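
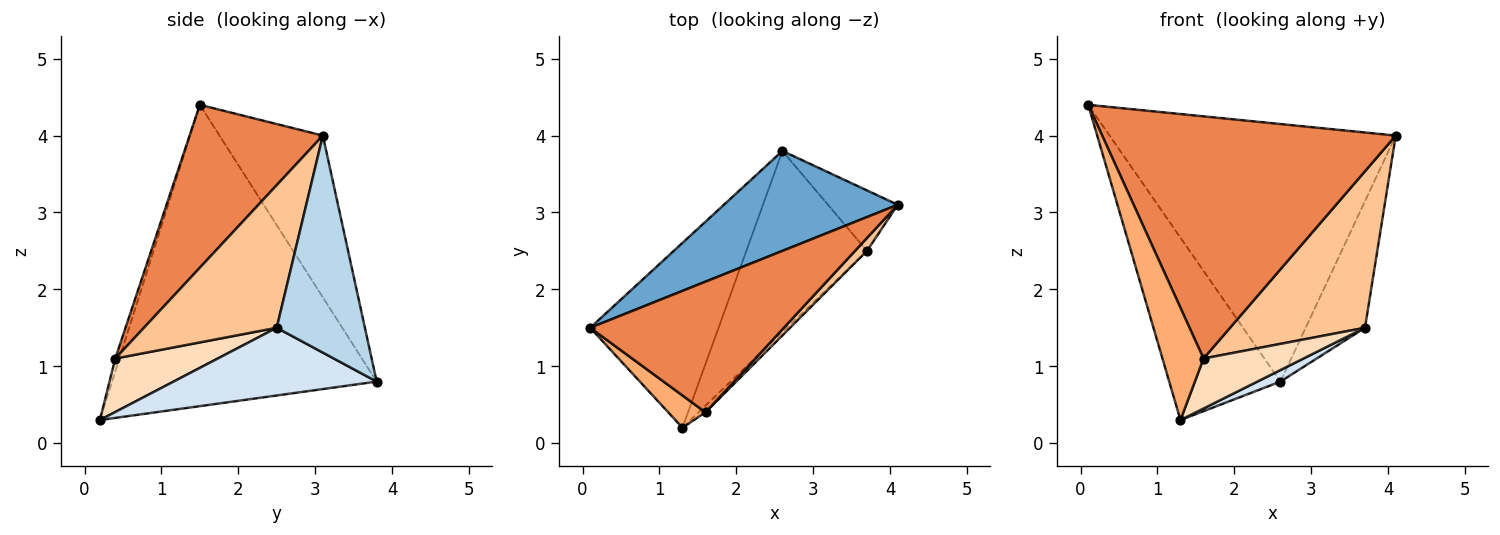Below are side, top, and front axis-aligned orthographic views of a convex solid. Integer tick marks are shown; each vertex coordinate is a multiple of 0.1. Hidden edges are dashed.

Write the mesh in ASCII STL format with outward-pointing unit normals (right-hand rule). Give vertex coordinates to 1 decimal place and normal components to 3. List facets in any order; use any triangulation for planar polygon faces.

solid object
 facet normal -0.319 0.884 0.343
  outer loop
   vertex 2.6 3.8 0.8
   vertex 0.1 1.5 4.4
   vertex 4.1 3.1 4.0
  endloop
 endfacet
 facet normal -0.858 0.361 -0.366
  outer loop
   vertex 2.6 3.8 0.8
   vertex 1.3 0.2 0.3
   vertex 0.1 1.5 4.4
  endloop
 endfacet
 facet normal 0.802 0.539 -0.258
  outer loop
   vertex 3.7 2.5 1.5
   vertex 2.6 3.8 0.8
   vertex 4.1 3.1 4.0
  endloop
 endfacet
 facet normal 0.489 -0.055 -0.871
  outer loop
   vertex 3.7 2.5 1.5
   vertex 1.3 0.2 0.3
   vertex 2.6 3.8 0.8
  endloop
 endfacet
 facet normal 0.371 -0.817 0.441
  outer loop
   vertex 1.6 0.4 1.1
   vertex 4.1 3.1 4.0
   vertex 0.1 1.5 4.4
  endloop
 endfacet
 facet normal -0.096 -0.957 0.275
  outer loop
   vertex 1.6 0.4 1.1
   vertex 0.1 1.5 4.4
   vertex 1.3 0.2 0.3
  endloop
 endfacet
 facet normal 0.700 -0.711 0.059
  outer loop
   vertex 1.6 0.4 1.1
   vertex 3.7 2.5 1.5
   vertex 4.1 3.1 4.0
  endloop
 endfacet
 facet normal 0.713 -0.695 -0.094
  outer loop
   vertex 1.6 0.4 1.1
   vertex 1.3 0.2 0.3
   vertex 3.7 2.5 1.5
  endloop
 endfacet
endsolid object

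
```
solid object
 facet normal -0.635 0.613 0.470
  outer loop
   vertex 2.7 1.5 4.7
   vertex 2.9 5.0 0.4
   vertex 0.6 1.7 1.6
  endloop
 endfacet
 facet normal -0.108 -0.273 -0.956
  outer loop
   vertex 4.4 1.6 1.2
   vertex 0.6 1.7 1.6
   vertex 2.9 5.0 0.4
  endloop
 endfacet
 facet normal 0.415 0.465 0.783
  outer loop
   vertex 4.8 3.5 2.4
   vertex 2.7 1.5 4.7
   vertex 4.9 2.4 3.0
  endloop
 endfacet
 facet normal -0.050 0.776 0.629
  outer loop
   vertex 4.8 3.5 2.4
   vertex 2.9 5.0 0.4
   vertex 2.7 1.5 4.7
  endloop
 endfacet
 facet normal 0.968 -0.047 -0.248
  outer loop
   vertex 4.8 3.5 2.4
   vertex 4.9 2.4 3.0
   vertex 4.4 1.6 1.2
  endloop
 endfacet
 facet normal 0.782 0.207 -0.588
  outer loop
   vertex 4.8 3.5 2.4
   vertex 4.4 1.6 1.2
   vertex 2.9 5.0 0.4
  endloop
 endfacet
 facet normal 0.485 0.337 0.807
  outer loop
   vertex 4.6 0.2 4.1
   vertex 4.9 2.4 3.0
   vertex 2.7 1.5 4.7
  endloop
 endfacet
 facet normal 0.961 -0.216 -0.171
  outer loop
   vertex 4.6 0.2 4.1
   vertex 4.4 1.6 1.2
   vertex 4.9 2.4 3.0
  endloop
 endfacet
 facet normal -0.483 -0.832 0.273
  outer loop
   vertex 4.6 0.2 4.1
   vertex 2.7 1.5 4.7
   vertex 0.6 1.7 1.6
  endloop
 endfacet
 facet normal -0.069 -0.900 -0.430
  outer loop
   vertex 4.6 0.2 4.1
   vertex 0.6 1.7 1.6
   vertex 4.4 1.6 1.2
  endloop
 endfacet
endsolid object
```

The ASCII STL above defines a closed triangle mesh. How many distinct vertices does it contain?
7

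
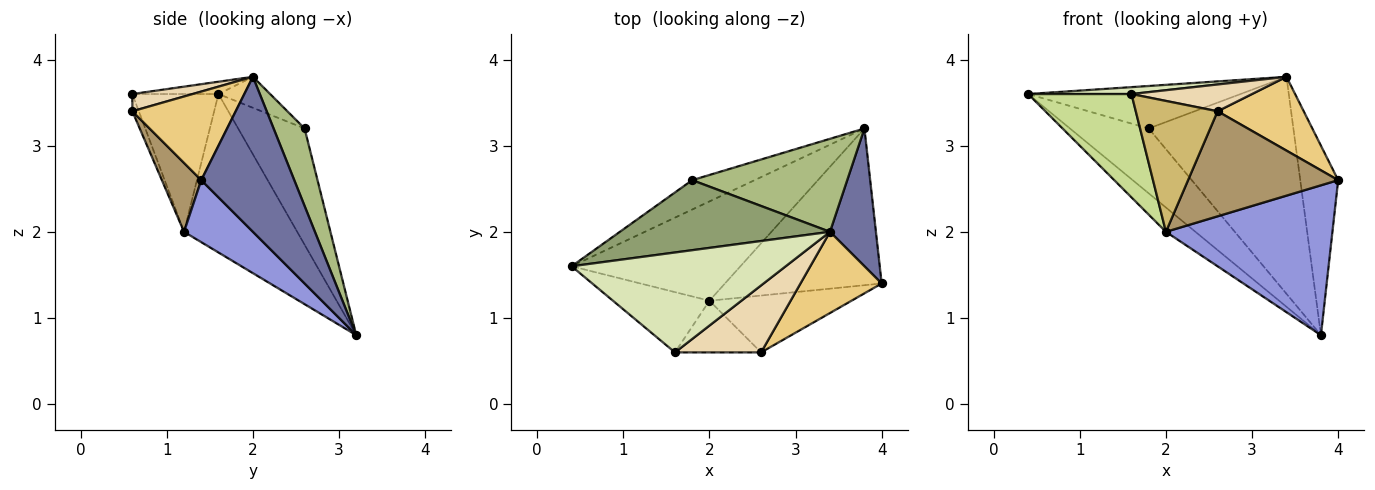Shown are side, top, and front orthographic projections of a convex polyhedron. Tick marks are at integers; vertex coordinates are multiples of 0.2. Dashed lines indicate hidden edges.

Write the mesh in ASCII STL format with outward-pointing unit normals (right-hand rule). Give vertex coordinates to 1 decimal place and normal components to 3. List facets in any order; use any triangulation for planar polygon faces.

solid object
 facet normal 0.893 0.364 0.265
  outer loop
   vertex 3.4 2.0 3.8
   vertex 4.0 1.4 2.6
   vertex 3.8 3.2 0.8
  endloop
 endfacet
 facet normal -0.674 0.176 -0.718
  outer loop
   vertex 2.0 1.2 2.0
   vertex 0.4 1.6 3.6
   vertex 3.8 3.2 0.8
  endloop
 endfacet
 facet normal 0.275 -0.664 -0.695
  outer loop
   vertex 2.0 1.2 2.0
   vertex 3.8 3.2 0.8
   vertex 4.0 1.4 2.6
  endloop
 endfacet
 facet normal -0.609 0.722 -0.327
  outer loop
   vertex 1.8 2.6 3.2
   vertex 3.8 3.2 0.8
   vertex 0.4 1.6 3.6
  endloop
 endfacet
 facet normal -0.125 0.515 0.848
  outer loop
   vertex 1.8 2.6 3.2
   vertex 0.4 1.6 3.6
   vertex 3.4 2.0 3.8
  endloop
 endfacet
 facet normal 0.193 0.902 0.386
  outer loop
   vertex 1.8 2.6 3.2
   vertex 3.4 2.0 3.8
   vertex 3.8 3.2 0.8
  endloop
 endfacet
 facet normal -0.584 -0.701 -0.409
  outer loop
   vertex 1.6 0.6 3.6
   vertex 0.4 1.6 3.6
   vertex 2.0 1.2 2.0
  endloop
 endfacet
 facet normal -0.057 -0.069 0.996
  outer loop
   vertex 1.6 0.6 3.6
   vertex 3.4 2.0 3.8
   vertex 0.4 1.6 3.6
  endloop
 endfacet
 facet normal 0.225 -0.857 -0.464
  outer loop
   vertex 2.6 0.6 3.4
   vertex 2.0 1.2 2.0
   vertex 4.0 1.4 2.6
  endloop
 endfacet
 facet normal -0.073 -0.928 -0.366
  outer loop
   vertex 2.6 0.6 3.4
   vertex 1.6 0.6 3.6
   vertex 2.0 1.2 2.0
  endloop
 endfacet
 facet normal 0.628 -0.523 0.576
  outer loop
   vertex 2.6 0.6 3.4
   vertex 4.0 1.4 2.6
   vertex 3.4 2.0 3.8
  endloop
 endfacet
 facet normal 0.183 -0.365 0.913
  outer loop
   vertex 2.6 0.6 3.4
   vertex 3.4 2.0 3.8
   vertex 1.6 0.6 3.6
  endloop
 endfacet
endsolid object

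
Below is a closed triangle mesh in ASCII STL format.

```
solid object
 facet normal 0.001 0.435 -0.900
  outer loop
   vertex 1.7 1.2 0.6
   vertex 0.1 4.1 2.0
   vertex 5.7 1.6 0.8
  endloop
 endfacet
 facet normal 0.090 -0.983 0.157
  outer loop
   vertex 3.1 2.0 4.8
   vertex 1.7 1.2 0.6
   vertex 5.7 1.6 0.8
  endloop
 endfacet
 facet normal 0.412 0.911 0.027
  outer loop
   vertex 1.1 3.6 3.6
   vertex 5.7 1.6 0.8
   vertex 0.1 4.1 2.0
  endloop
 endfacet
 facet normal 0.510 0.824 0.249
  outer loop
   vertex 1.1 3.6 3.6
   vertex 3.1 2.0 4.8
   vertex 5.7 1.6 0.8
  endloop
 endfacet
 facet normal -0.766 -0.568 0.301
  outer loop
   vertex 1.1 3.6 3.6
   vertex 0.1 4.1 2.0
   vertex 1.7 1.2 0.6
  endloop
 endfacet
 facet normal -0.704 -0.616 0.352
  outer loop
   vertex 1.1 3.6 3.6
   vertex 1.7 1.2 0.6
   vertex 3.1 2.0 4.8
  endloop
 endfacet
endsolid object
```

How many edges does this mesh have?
9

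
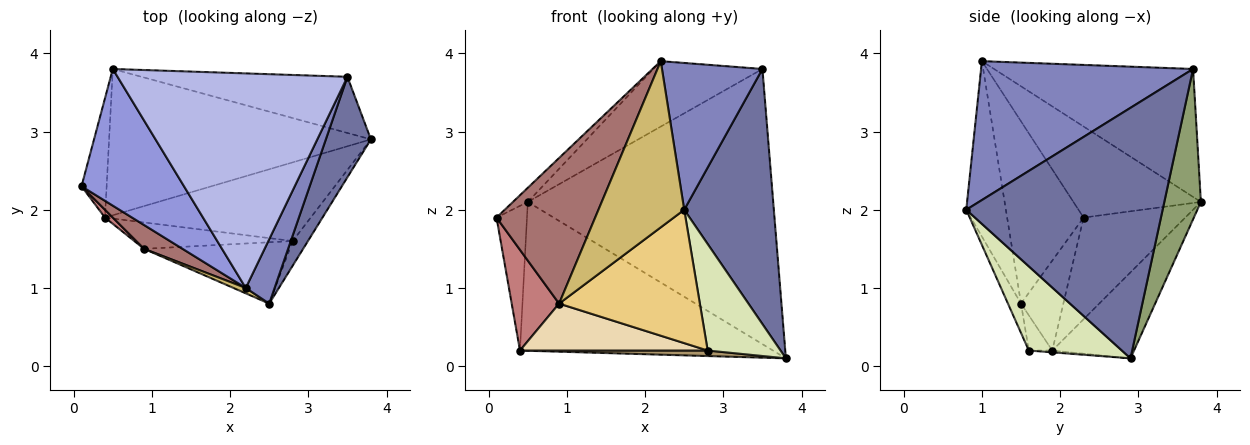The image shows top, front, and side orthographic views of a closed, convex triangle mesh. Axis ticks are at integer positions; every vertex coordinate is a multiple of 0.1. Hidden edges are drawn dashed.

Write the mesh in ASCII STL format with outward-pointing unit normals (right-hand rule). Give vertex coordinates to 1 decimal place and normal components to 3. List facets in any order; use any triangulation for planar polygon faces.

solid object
 facet normal 0.898 -0.410 0.161
  outer loop
   vertex 3.5 3.7 3.8
   vertex 2.5 0.8 2.0
   vertex 3.8 2.9 0.1
  endloop
 endfacet
 facet normal 0.888 -0.421 0.185
  outer loop
   vertex 3.5 3.7 3.8
   vertex 2.2 1.0 3.9
   vertex 2.5 0.8 2.0
  endloop
 endfacet
 facet normal -0.662 0.077 0.745
  outer loop
   vertex 0.5 3.8 2.1
   vertex 0.1 2.3 1.9
   vertex 2.2 1.0 3.9
  endloop
 endfacet
 facet normal -0.470 0.258 0.844
  outer loop
   vertex 0.5 3.8 2.1
   vertex 2.2 1.0 3.9
   vertex 3.5 3.7 3.8
  endloop
 endfacet
 facet normal 0.144 0.970 -0.198
  outer loop
   vertex 0.5 3.8 2.1
   vertex 3.5 3.7 3.8
   vertex 3.8 2.9 0.1
  endloop
 endfacet
 facet normal -0.932 0.279 -0.230
  outer loop
   vertex 0.5 3.8 2.1
   vertex 0.4 1.9 0.2
   vertex 0.1 2.3 1.9
  endloop
 endfacet
 facet normal -0.224 0.695 -0.683
  outer loop
   vertex 0.5 3.8 2.1
   vertex 3.8 2.9 0.1
   vertex 0.4 1.9 0.2
  endloop
 endfacet
 facet normal 0.779 -0.610 -0.141
  outer loop
   vertex 2.8 1.6 0.2
   vertex 3.8 2.9 0.1
   vertex 2.5 0.8 2.0
  endloop
 endfacet
 facet normal -0.009 -0.070 -0.998
  outer loop
   vertex 2.8 1.6 0.2
   vertex 0.4 1.9 0.2
   vertex 3.8 2.9 0.1
  endloop
 endfacet
 facet normal -0.419 -0.907 0.029
  outer loop
   vertex 0.9 1.5 0.8
   vertex 2.5 0.8 2.0
   vertex 2.2 1.0 3.9
  endloop
 endfacet
 facet normal -0.084 -0.905 -0.416
  outer loop
   vertex 0.9 1.5 0.8
   vertex 2.8 1.6 0.2
   vertex 2.5 0.8 2.0
  endloop
 endfacet
 facet normal -0.108 -0.866 -0.487
  outer loop
   vertex 0.9 1.5 0.8
   vertex 0.4 1.9 0.2
   vertex 2.8 1.6 0.2
  endloop
 endfacet
 facet normal -0.607 -0.784 0.128
  outer loop
   vertex 0.9 1.5 0.8
   vertex 2.2 1.0 3.9
   vertex 0.1 2.3 1.9
  endloop
 endfacet
 facet normal -0.665 -0.745 0.058
  outer loop
   vertex 0.9 1.5 0.8
   vertex 0.1 2.3 1.9
   vertex 0.4 1.9 0.2
  endloop
 endfacet
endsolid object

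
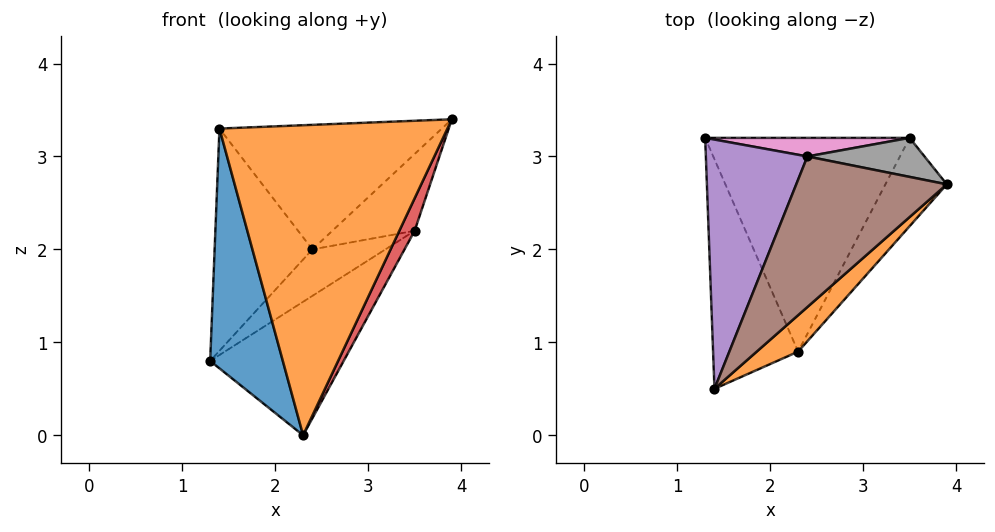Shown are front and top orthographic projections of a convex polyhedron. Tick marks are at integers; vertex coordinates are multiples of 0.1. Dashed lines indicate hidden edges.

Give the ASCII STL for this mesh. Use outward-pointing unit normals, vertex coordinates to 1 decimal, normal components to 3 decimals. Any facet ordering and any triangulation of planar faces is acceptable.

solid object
 facet normal -0.911 -0.297 -0.285
  outer loop
   vertex 2.3 0.9 0.0
   vertex 1.4 0.5 3.3
   vertex 1.3 3.2 0.8
  endloop
 endfacet
 facet normal 0.656 -0.750 0.088
  outer loop
   vertex 2.3 0.9 0.0
   vertex 3.9 2.7 3.4
   vertex 1.4 0.5 3.3
  endloop
 endfacet
 facet normal 0.475 0.466 -0.746
  outer loop
   vertex 3.5 3.2 2.2
   vertex 2.3 0.9 0.0
   vertex 1.3 3.2 0.8
  endloop
 endfacet
 facet normal 0.922 -0.134 -0.363
  outer loop
   vertex 3.5 3.2 2.2
   vertex 3.9 2.7 3.4
   vertex 2.3 0.9 0.0
  endloop
 endfacet
 facet normal -0.570 0.547 0.613
  outer loop
   vertex 2.4 3.0 2.0
   vertex 1.3 3.2 0.8
   vertex 1.4 0.5 3.3
  endloop
 endfacet
 facet normal -0.509 0.549 0.663
  outer loop
   vertex 2.4 3.0 2.0
   vertex 1.4 0.5 3.3
   vertex 3.9 2.7 3.4
  endloop
 endfacet
 facet normal -0.230 0.904 0.361
  outer loop
   vertex 2.4 3.0 2.0
   vertex 3.5 3.2 2.2
   vertex 1.3 3.2 0.8
  endloop
 endfacet
 facet normal -0.237 0.866 0.440
  outer loop
   vertex 2.4 3.0 2.0
   vertex 3.9 2.7 3.4
   vertex 3.5 3.2 2.2
  endloop
 endfacet
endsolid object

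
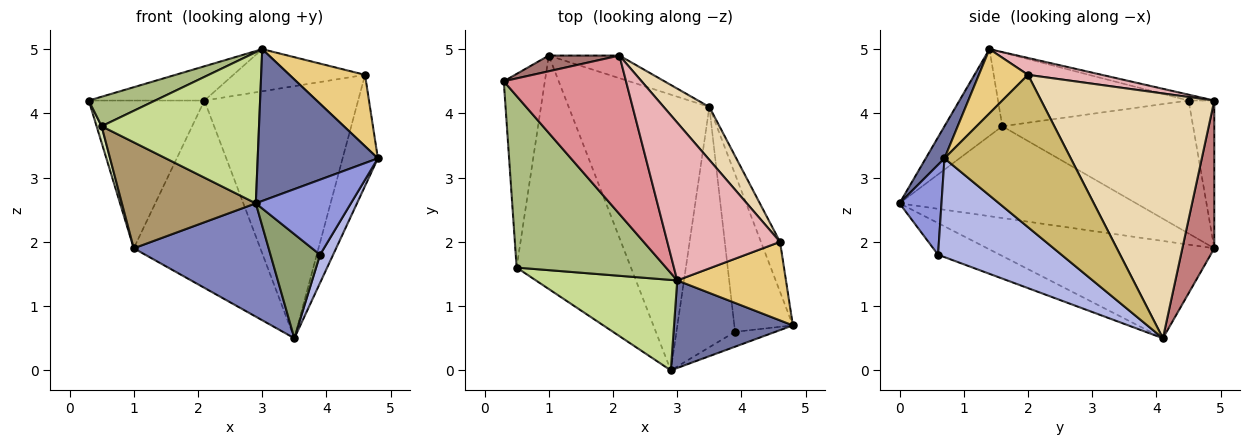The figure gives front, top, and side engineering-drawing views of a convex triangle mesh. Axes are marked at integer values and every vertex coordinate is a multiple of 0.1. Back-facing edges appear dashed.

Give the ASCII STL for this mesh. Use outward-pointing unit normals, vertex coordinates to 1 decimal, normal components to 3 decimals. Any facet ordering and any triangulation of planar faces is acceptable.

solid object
 facet normal 0.134 -0.858 0.495
  outer loop
   vertex 3.0 1.4 5.0
   vertex 2.9 0.0 2.6
   vertex 4.8 0.7 3.3
  endloop
 endfacet
 facet normal -0.539 -0.320 -0.779
  outer loop
   vertex 1.0 4.9 1.9
   vertex 3.5 4.1 0.5
   vertex 2.9 0.0 2.6
  endloop
 endfacet
 facet normal 0.397 -0.900 -0.178
  outer loop
   vertex 3.9 0.6 1.8
   vertex 4.8 0.7 3.3
   vertex 2.9 0.0 2.6
  endloop
 endfacet
 facet normal 0.857 -0.091 -0.508
  outer loop
   vertex 3.9 0.6 1.8
   vertex 3.5 4.1 0.5
   vertex 4.8 0.7 3.3
  endloop
 endfacet
 facet normal -0.444 -0.356 -0.822
  outer loop
   vertex 3.9 0.6 1.8
   vertex 2.9 0.0 2.6
   vertex 3.5 4.1 0.5
  endloop
 endfacet
 facet normal -0.438 -0.152 0.886
  outer loop
   vertex 0.5 1.6 3.8
   vertex 3.0 1.4 5.0
   vertex 0.3 4.5 4.2
  endloop
 endfacet
 facet normal -0.301 -0.818 0.490
  outer loop
   vertex 0.5 1.6 3.8
   vertex 2.9 0.0 2.6
   vertex 3.0 1.4 5.0
  endloop
 endfacet
 facet normal -0.955 -0.025 -0.295
  outer loop
   vertex 0.5 1.6 3.8
   vertex 0.3 4.5 4.2
   vertex 1.0 4.9 1.9
  endloop
 endfacet
 facet normal -0.590 -0.334 -0.735
  outer loop
   vertex 0.5 1.6 3.8
   vertex 1.0 4.9 1.9
   vertex 2.9 0.0 2.6
  endloop
 endfacet
 facet normal 0.956 0.267 -0.120
  outer loop
   vertex 4.6 2.0 4.6
   vertex 4.8 0.7 3.3
   vertex 3.5 4.1 0.5
  endloop
 endfacet
 facet normal 0.401 -0.616 0.678
  outer loop
   vertex 4.6 2.0 4.6
   vertex 3.0 1.4 5.0
   vertex 4.8 0.7 3.3
  endloop
 endfacet
 facet normal 0.741 0.658 0.138
  outer loop
   vertex 2.1 4.9 4.2
   vertex 4.6 2.0 4.6
   vertex 3.5 4.1 0.5
  endloop
 endfacet
 facet normal -0.216 0.971 0.103
  outer loop
   vertex 2.1 4.9 4.2
   vertex 1.0 4.9 1.9
   vertex 0.3 4.5 4.2
  endloop
 endfacet
 facet normal 0.243 0.963 -0.116
  outer loop
   vertex 2.1 4.9 4.2
   vertex 3.5 4.1 0.5
   vertex 1.0 4.9 1.9
  endloop
 endfacet
 facet normal -0.047 0.211 0.976
  outer loop
   vertex 2.1 4.9 4.2
   vertex 0.3 4.5 4.2
   vertex 3.0 1.4 5.0
  endloop
 endfacet
 facet normal 0.143 0.255 0.956
  outer loop
   vertex 2.1 4.9 4.2
   vertex 3.0 1.4 5.0
   vertex 4.6 2.0 4.6
  endloop
 endfacet
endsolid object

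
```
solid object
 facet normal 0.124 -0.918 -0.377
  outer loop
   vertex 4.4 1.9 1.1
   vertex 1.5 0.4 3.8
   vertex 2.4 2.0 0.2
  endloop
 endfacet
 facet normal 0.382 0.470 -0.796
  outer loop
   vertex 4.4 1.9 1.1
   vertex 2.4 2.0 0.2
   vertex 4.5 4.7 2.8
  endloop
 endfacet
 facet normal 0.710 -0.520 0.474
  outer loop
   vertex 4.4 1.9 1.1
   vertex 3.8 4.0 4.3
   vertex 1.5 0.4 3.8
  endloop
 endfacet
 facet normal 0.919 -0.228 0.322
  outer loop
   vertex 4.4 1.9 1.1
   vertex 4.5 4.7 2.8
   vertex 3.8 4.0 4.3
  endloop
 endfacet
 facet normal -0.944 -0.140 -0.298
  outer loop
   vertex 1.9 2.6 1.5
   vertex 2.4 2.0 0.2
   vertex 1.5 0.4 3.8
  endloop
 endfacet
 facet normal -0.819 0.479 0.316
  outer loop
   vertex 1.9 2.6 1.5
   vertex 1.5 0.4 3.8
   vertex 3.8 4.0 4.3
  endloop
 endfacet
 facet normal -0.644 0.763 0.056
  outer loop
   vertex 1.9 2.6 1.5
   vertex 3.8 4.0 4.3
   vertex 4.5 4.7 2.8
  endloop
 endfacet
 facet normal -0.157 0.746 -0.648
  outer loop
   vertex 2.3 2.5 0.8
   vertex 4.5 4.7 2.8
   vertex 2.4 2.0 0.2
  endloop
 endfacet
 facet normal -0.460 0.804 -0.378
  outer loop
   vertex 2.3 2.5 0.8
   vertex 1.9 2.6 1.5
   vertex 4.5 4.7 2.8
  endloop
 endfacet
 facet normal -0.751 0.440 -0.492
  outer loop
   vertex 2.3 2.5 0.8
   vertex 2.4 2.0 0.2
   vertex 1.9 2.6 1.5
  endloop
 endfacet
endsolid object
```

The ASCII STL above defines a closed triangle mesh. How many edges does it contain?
15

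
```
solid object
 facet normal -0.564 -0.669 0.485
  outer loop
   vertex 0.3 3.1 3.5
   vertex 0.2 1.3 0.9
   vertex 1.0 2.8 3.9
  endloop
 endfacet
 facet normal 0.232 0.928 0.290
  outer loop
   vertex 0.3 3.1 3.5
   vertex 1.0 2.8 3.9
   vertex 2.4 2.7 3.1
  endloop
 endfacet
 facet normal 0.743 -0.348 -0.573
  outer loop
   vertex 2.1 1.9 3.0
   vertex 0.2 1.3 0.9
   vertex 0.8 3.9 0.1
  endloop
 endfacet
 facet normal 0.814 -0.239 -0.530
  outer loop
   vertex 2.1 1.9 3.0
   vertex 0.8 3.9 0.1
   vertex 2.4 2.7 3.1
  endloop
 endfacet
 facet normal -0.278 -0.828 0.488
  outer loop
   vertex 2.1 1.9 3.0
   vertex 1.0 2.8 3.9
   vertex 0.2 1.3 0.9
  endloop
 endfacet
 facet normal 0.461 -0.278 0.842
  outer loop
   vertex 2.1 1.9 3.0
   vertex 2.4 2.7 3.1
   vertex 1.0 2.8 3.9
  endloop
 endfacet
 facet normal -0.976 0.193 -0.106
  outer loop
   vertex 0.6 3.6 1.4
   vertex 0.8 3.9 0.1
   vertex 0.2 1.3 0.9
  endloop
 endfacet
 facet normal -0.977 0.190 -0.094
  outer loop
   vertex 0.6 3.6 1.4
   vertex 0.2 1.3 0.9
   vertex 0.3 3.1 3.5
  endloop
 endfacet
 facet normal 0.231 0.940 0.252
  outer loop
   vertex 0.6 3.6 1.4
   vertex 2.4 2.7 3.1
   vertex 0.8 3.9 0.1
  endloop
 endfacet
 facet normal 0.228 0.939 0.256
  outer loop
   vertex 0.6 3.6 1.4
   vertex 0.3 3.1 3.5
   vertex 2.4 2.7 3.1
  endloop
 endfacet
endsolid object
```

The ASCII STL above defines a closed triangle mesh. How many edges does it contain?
15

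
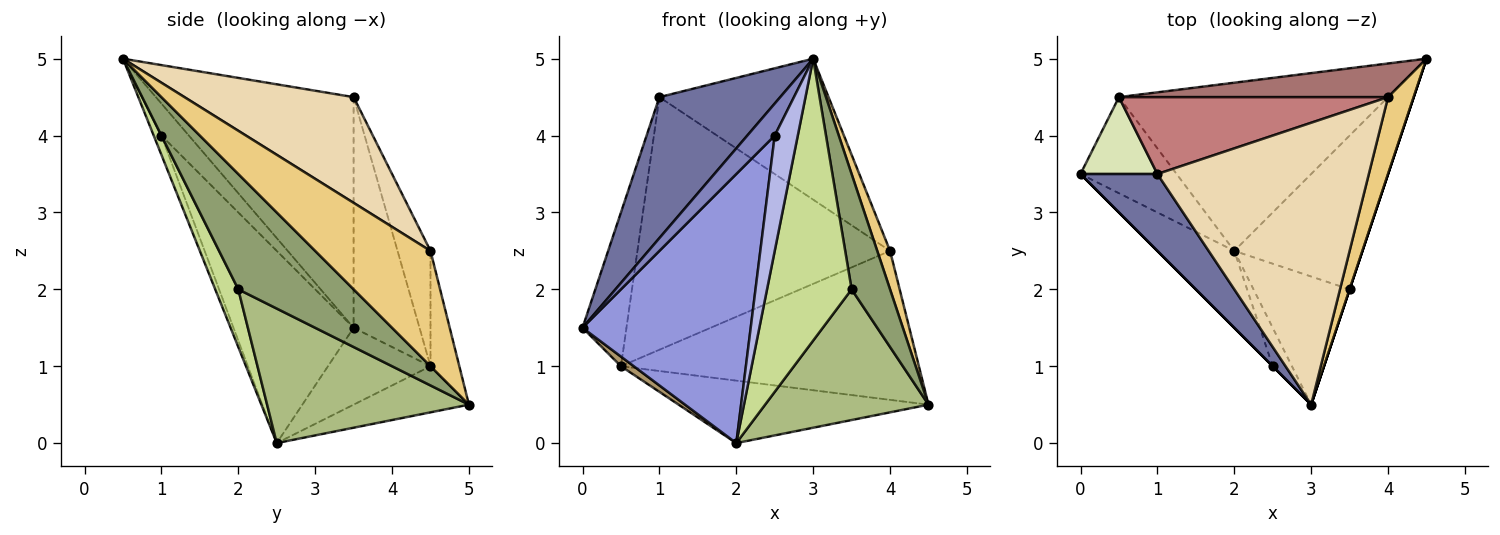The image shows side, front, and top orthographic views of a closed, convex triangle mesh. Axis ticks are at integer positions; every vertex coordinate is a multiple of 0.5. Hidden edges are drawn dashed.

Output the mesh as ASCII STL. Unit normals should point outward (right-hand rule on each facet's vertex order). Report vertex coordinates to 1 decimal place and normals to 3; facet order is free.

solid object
 facet normal -0.821 -0.502 0.274
  outer loop
   vertex 1.0 3.5 4.5
   vertex 0.0 3.5 1.5
   vertex 3.0 0.5 5.0
  endloop
 endfacet
 facet normal -0.707 -0.707 0.000
  outer loop
   vertex 2.5 1.0 4.0
   vertex 3.0 0.5 5.0
   vertex 0.0 3.5 1.5
  endloop
 endfacet
 facet normal -0.566 -0.793 -0.226
  outer loop
   vertex 2.5 1.0 4.0
   vertex 0.0 3.5 1.5
   vertex 2.0 2.5 0.0
  endloop
 endfacet
 facet normal -0.302 -0.905 -0.302
  outer loop
   vertex 2.5 1.0 4.0
   vertex 2.0 2.5 0.0
   vertex 3.0 0.5 5.0
  endloop
 endfacet
 facet normal 0.949 -0.316 0.000
  outer loop
   vertex 3.5 2.0 2.0
   vertex 4.5 5.0 0.5
   vertex 3.0 0.5 5.0
  endloop
 endfacet
 facet normal 0.625 -0.506 -0.595
  outer loop
   vertex 3.5 2.0 2.0
   vertex 2.0 2.5 0.0
   vertex 4.5 5.0 0.5
  endloop
 endfacet
 facet normal 0.241 -0.884 -0.402
  outer loop
   vertex 3.5 2.0 2.0
   vertex 3.0 0.5 5.0
   vertex 2.0 2.5 0.0
  endloop
 endfacet
 facet normal -0.802 0.535 0.267
  outer loop
   vertex 0.5 4.5 1.0
   vertex 0.0 3.5 1.5
   vertex 1.0 3.5 4.5
  endloop
 endfacet
 facet normal -0.623 -0.078 -0.778
  outer loop
   vertex 0.5 4.5 1.0
   vertex 2.0 2.5 0.0
   vertex 0.0 3.5 1.5
  endloop
 endfacet
 facet normal -0.159 0.344 -0.926
  outer loop
   vertex 0.5 4.5 1.0
   vertex 4.5 5.0 0.5
   vertex 2.0 2.5 0.0
  endloop
 endfacet
 facet normal 0.970 -0.108 0.216
  outer loop
   vertex 4.0 4.5 2.5
   vertex 3.0 0.5 5.0
   vertex 4.5 5.0 0.5
  endloop
 endfacet
 facet normal 0.408 0.408 0.816
  outer loop
   vertex 4.0 4.5 2.5
   vertex 1.0 3.5 4.5
   vertex 3.0 0.5 5.0
  endloop
 endfacet
 facet normal -0.094 0.971 0.219
  outer loop
   vertex 4.0 4.5 2.5
   vertex 4.5 5.0 0.5
   vertex 0.5 4.5 1.0
  endloop
 endfacet
 facet normal -0.124 0.949 0.289
  outer loop
   vertex 4.0 4.5 2.5
   vertex 0.5 4.5 1.0
   vertex 1.0 3.5 4.5
  endloop
 endfacet
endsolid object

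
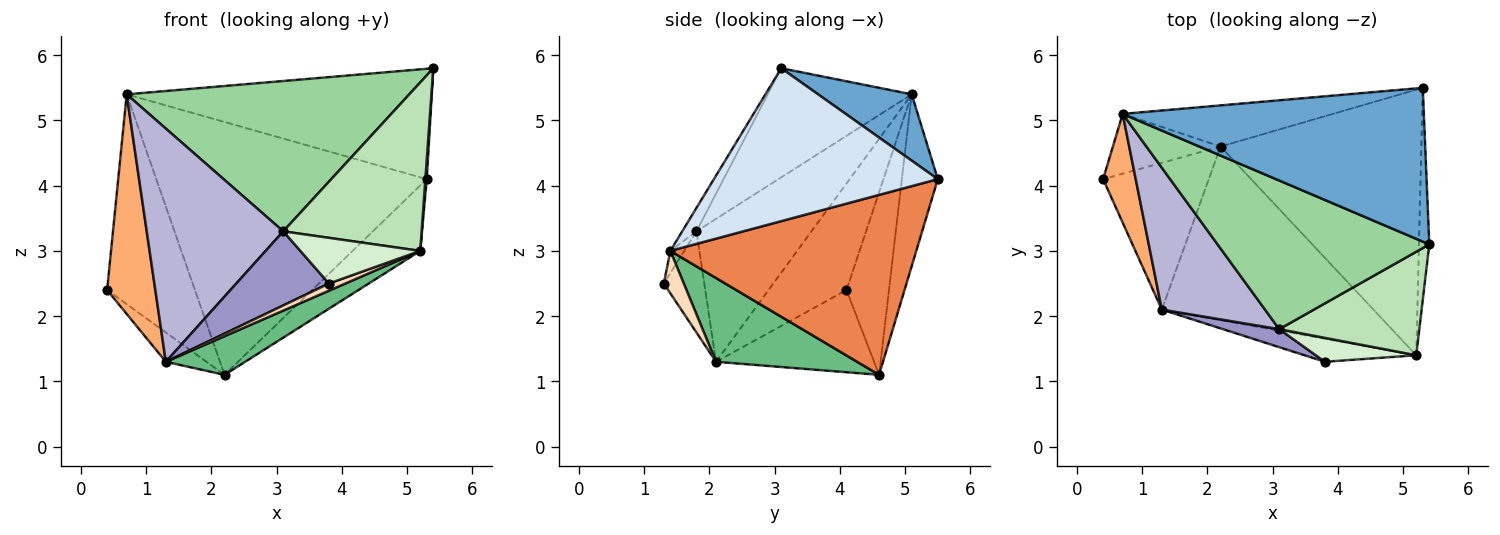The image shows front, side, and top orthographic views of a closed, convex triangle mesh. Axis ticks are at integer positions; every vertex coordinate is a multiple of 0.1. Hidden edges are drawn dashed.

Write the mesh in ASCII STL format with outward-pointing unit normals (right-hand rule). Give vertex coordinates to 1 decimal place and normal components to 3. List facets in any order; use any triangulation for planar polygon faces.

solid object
 facet normal 0.176 0.574 0.800
  outer loop
   vertex 0.7 5.1 5.4
   vertex 5.4 3.1 5.8
   vertex 5.3 5.5 4.1
  endloop
 endfacet
 facet normal -0.422 0.872 -0.249
  outer loop
   vertex 2.2 4.6 1.1
   vertex 0.4 4.1 2.4
   vertex 0.7 5.1 5.4
  endloop
 endfacet
 facet normal -0.130 0.979 -0.159
  outer loop
   vertex 2.2 4.6 1.1
   vertex 0.7 5.1 5.4
   vertex 5.3 5.5 4.1
  endloop
 endfacet
 facet normal 0.998 -0.006 -0.067
  outer loop
   vertex 5.2 1.4 3.0
   vertex 5.3 5.5 4.1
   vertex 5.4 3.1 5.8
  endloop
 endfacet
 facet normal 0.656 0.181 -0.732
  outer loop
   vertex 5.2 1.4 3.0
   vertex 2.2 4.6 1.1
   vertex 5.3 5.5 4.1
  endloop
 endfacet
 facet normal -0.823 -0.509 0.252
  outer loop
   vertex 1.3 2.1 1.3
   vertex 0.7 5.1 5.4
   vertex 0.4 4.1 2.4
  endloop
 endfacet
 facet normal -0.606 0.156 -0.780
  outer loop
   vertex 1.3 2.1 1.3
   vertex 0.4 4.1 2.4
   vertex 2.2 4.6 1.1
  endloop
 endfacet
 facet normal 0.341 -0.282 -0.897
  outer loop
   vertex 1.3 2.1 1.3
   vertex 5.2 1.4 3.0
   vertex 3.8 1.3 2.5
  endloop
 endfacet
 facet normal 0.361 -0.203 -0.910
  outer loop
   vertex 1.3 2.1 1.3
   vertex 2.2 4.6 1.1
   vertex 5.2 1.4 3.0
  endloop
 endfacet
 facet normal -0.341 -0.668 0.661
  outer loop
   vertex 3.1 1.8 3.3
   vertex 5.4 3.1 5.8
   vertex 0.7 5.1 5.4
  endloop
 endfacet
 facet normal -0.087 -0.849 0.522
  outer loop
   vertex 3.1 1.8 3.3
   vertex 5.2 1.4 3.0
   vertex 5.4 3.1 5.8
  endloop
 endfacet
 facet normal -0.102 -0.881 0.462
  outer loop
   vertex 3.1 1.8 3.3
   vertex 3.8 1.3 2.5
   vertex 5.2 1.4 3.0
  endloop
 endfacet
 facet normal -0.391 -0.895 0.217
  outer loop
   vertex 3.1 1.8 3.3
   vertex 1.3 2.1 1.3
   vertex 3.8 1.3 2.5
  endloop
 endfacet
 facet normal -0.584 -0.693 0.422
  outer loop
   vertex 3.1 1.8 3.3
   vertex 0.7 5.1 5.4
   vertex 1.3 2.1 1.3
  endloop
 endfacet
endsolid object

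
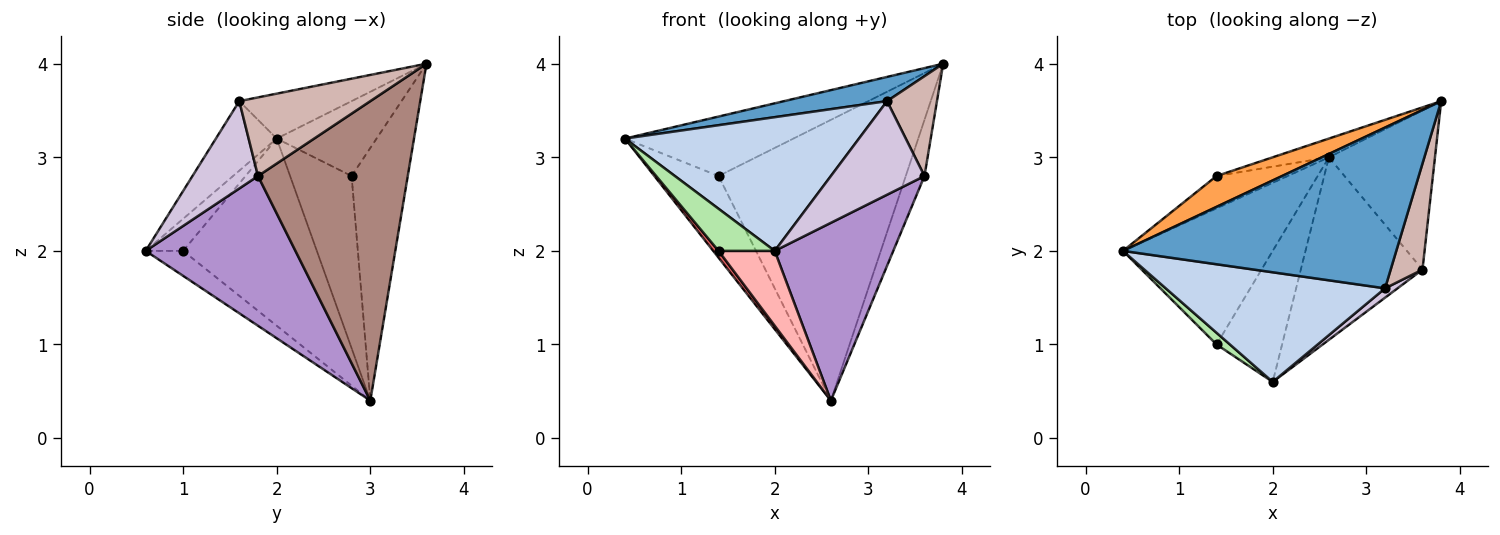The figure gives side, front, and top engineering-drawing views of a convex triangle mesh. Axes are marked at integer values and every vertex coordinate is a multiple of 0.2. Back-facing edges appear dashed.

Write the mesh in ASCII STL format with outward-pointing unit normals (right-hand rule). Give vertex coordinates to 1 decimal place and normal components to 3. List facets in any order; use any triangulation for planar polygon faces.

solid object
 facet normal -0.160 -0.147 0.976
  outer loop
   vertex 3.2 1.6 3.6
   vertex 3.8 3.6 4.0
   vertex 0.4 2.0 3.2
  endloop
 endfacet
 facet normal -0.197 -0.758 0.622
  outer loop
   vertex 3.2 1.6 3.6
   vertex 0.4 2.0 3.2
   vertex 2.0 0.6 2.0
  endloop
 endfacet
 facet normal -0.466 0.786 0.407
  outer loop
   vertex 1.4 2.8 2.8
   vertex 0.4 2.0 3.2
   vertex 3.8 3.6 4.0
  endloop
 endfacet
 facet normal -0.665 0.694 -0.275
  outer loop
   vertex 1.4 2.8 2.8
   vertex 2.6 3.0 0.4
   vertex 0.4 2.0 3.2
  endloop
 endfacet
 facet normal -0.287 0.956 -0.064
  outer loop
   vertex 1.4 2.8 2.8
   vertex 3.8 3.6 4.0
   vertex 2.6 3.0 0.4
  endloop
 endfacet
 facet normal -0.540 -0.811 0.225
  outer loop
   vertex 1.4 1.0 2.0
   vertex 2.0 0.6 2.0
   vertex 0.4 2.0 3.2
  endloop
 endfacet
 facet normal -0.780 -0.031 -0.624
  outer loop
   vertex 1.4 1.0 2.0
   vertex 0.4 2.0 3.2
   vertex 2.6 3.0 0.4
  endloop
 endfacet
 facet normal -0.314 -0.471 -0.824
  outer loop
   vertex 1.4 1.0 2.0
   vertex 2.6 3.0 0.4
   vertex 2.0 0.6 2.0
  endloop
 endfacet
 facet normal 0.661 -0.524 -0.537
  outer loop
   vertex 3.6 1.8 2.8
   vertex 2.0 0.6 2.0
   vertex 2.6 3.0 0.4
  endloop
 endfacet
 facet normal 0.572 -0.816 0.082
  outer loop
   vertex 3.6 1.8 2.8
   vertex 3.2 1.6 3.6
   vertex 2.0 0.6 2.0
  endloop
 endfacet
 facet normal 0.936 0.117 -0.332
  outer loop
   vertex 3.6 1.8 2.8
   vertex 2.6 3.0 0.4
   vertex 3.8 3.6 4.0
  endloop
 endfacet
 facet normal 0.874 -0.333 0.354
  outer loop
   vertex 3.6 1.8 2.8
   vertex 3.8 3.6 4.0
   vertex 3.2 1.6 3.6
  endloop
 endfacet
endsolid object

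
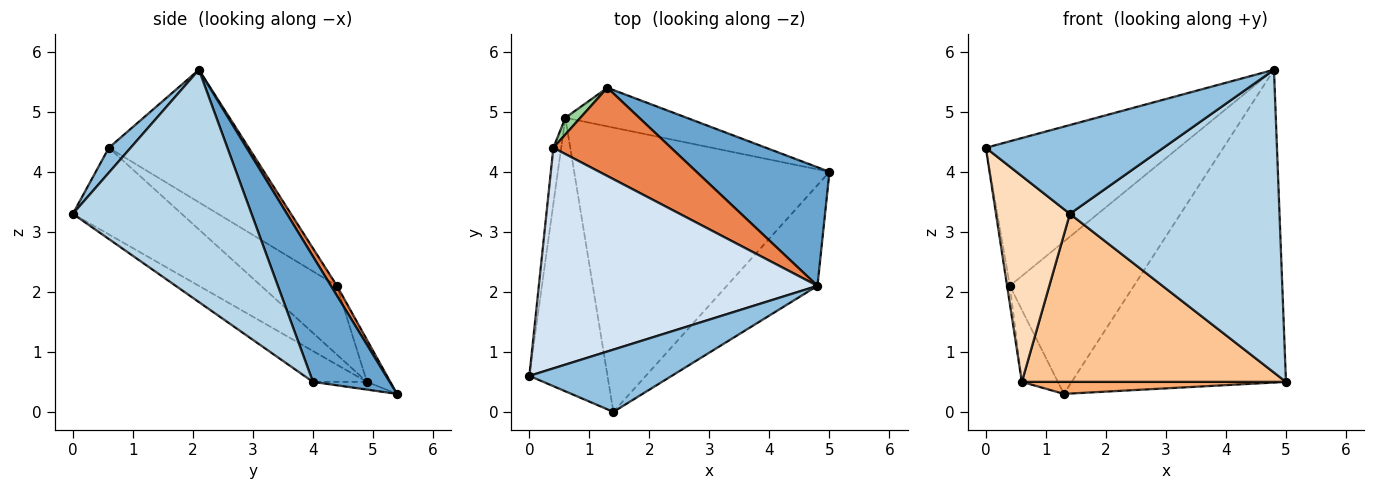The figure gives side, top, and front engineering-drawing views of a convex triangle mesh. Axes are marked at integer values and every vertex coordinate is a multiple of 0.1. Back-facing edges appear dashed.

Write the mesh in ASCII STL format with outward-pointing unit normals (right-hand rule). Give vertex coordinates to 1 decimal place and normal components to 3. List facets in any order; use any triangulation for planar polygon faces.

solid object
 facet normal 0.317 0.887 0.336
  outer loop
   vertex 4.8 2.1 5.7
   vertex 5.0 4.0 0.5
   vertex 1.3 5.4 0.3
  endloop
 endfacet
 facet normal 0.100 -0.815 0.571
  outer loop
   vertex 1.4 0.0 3.3
   vertex 4.8 2.1 5.7
   vertex 0.0 0.6 4.4
  endloop
 endfacet
 facet normal 0.629 -0.738 -0.245
  outer loop
   vertex 1.4 0.0 3.3
   vertex 5.0 4.0 0.5
   vertex 4.8 2.1 5.7
  endloop
 endfacet
 facet normal -0.370 0.509 0.777
  outer loop
   vertex 0.4 4.4 2.1
   vertex 0.0 0.6 4.4
   vertex 4.8 2.1 5.7
  endloop
 endfacet
 facet normal 0.042 0.864 0.501
  outer loop
   vertex 0.4 4.4 2.1
   vertex 4.8 2.1 5.7
   vertex 1.3 5.4 0.3
  endloop
 endfacet
 facet normal -0.061 -0.296 -0.953
  outer loop
   vertex 0.6 4.9 0.5
   vertex 1.3 5.4 0.3
   vertex 5.0 4.0 0.5
  endloop
 endfacet
 facet normal -0.104 -0.506 -0.856
  outer loop
   vertex 0.6 4.9 0.5
   vertex 5.0 4.0 0.5
   vertex 1.4 0.0 3.3
  endloop
 endfacet
 facet normal -0.663 -0.450 -0.598
  outer loop
   vertex 0.6 4.9 0.5
   vertex 1.4 0.0 3.3
   vertex 0.0 0.6 4.4
  endloop
 endfacet
 facet normal -0.993 0.036 -0.113
  outer loop
   vertex 0.6 4.9 0.5
   vertex 0.0 0.6 4.4
   vertex 0.4 4.4 2.1
  endloop
 endfacet
 facet normal -0.534 0.824 0.191
  outer loop
   vertex 0.6 4.9 0.5
   vertex 0.4 4.4 2.1
   vertex 1.3 5.4 0.3
  endloop
 endfacet
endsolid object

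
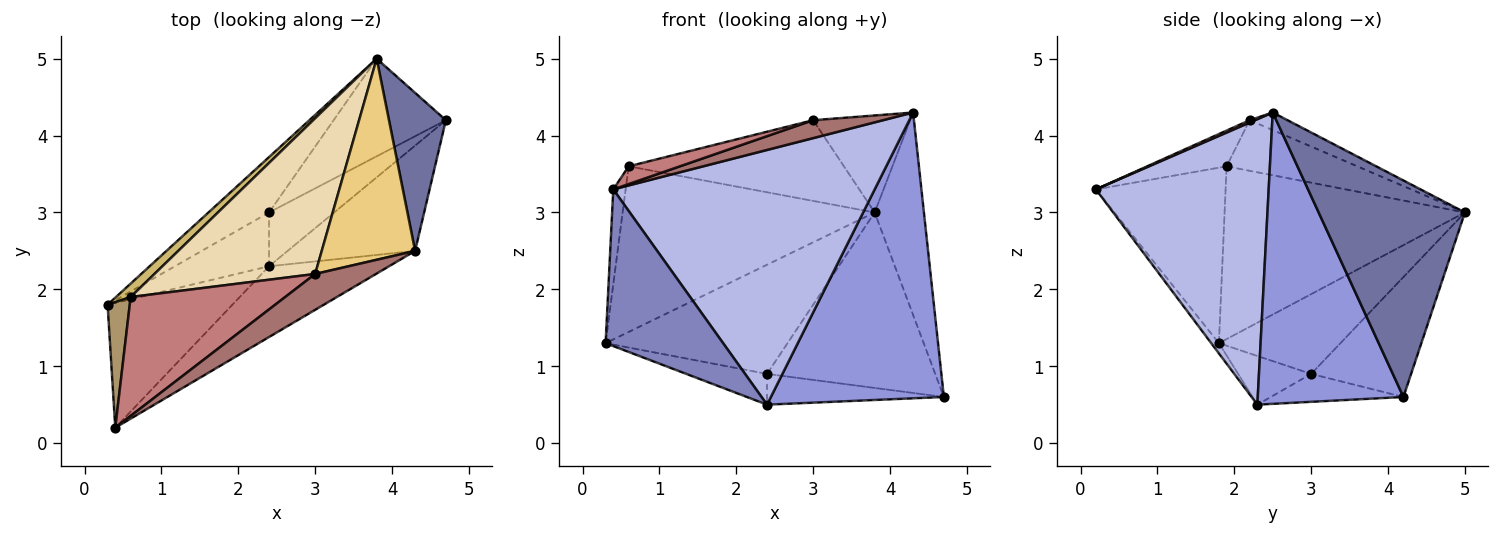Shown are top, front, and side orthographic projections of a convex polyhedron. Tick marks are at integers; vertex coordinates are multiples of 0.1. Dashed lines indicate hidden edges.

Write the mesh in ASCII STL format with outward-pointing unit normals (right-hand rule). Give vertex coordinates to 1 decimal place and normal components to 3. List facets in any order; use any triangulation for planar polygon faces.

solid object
 facet normal 0.920 0.310 0.242
  outer loop
   vertex 4.3 2.5 4.3
   vertex 4.7 4.2 0.6
   vertex 3.8 5.0 3.0
  endloop
 endfacet
 facet normal -0.051 -0.781 -0.622
  outer loop
   vertex 2.4 2.3 0.5
   vertex 0.4 0.2 3.3
   vertex 0.3 1.8 1.3
  endloop
 endfacet
 facet normal 0.620 -0.736 -0.271
  outer loop
   vertex 2.4 2.3 0.5
   vertex 4.7 4.2 0.6
   vertex 4.3 2.5 4.3
  endloop
 endfacet
 facet normal 0.537 -0.813 -0.226
  outer loop
   vertex 2.4 2.3 0.5
   vertex 4.3 2.5 4.3
   vertex 0.4 0.2 3.3
  endloop
 endfacet
 facet normal -0.512 0.766 -0.389
  outer loop
   vertex 2.4 3.0 0.9
   vertex 0.3 1.8 1.3
   vertex 3.8 5.0 3.0
  endloop
 endfacet
 facet normal -0.461 0.776 -0.431
  outer loop
   vertex 2.4 3.0 0.9
   vertex 3.8 5.0 3.0
   vertex 4.7 4.2 0.6
  endloop
 endfacet
 facet normal -0.410 0.453 -0.792
  outer loop
   vertex 2.4 3.0 0.9
   vertex 2.4 2.3 0.5
   vertex 0.3 1.8 1.3
  endloop
 endfacet
 facet normal -0.349 0.465 -0.814
  outer loop
   vertex 2.4 3.0 0.9
   vertex 4.7 4.2 0.6
   vertex 2.4 2.3 0.5
  endloop
 endfacet
 facet normal -0.988 0.094 0.125
  outer loop
   vertex 0.6 1.9 3.6
   vertex 0.3 1.8 1.3
   vertex 0.4 0.2 3.3
  endloop
 endfacet
 facet normal -0.689 0.722 0.058
  outer loop
   vertex 0.6 1.9 3.6
   vertex 3.8 5.0 3.0
   vertex 0.3 1.8 1.3
  endloop
 endfacet
 facet normal -0.167 0.428 0.888
  outer loop
   vertex 3.0 2.2 4.2
   vertex 4.3 2.5 4.3
   vertex 3.8 5.0 3.0
  endloop
 endfacet
 facet normal -0.269 0.443 0.855
  outer loop
   vertex 3.0 2.2 4.2
   vertex 3.8 5.0 3.0
   vertex 0.6 1.9 3.6
  endloop
 endfacet
 facet normal 0.034 -0.447 0.894
  outer loop
   vertex 3.0 2.2 4.2
   vertex 0.4 0.2 3.3
   vertex 4.3 2.5 4.3
  endloop
 endfacet
 facet normal -0.223 -0.144 0.964
  outer loop
   vertex 3.0 2.2 4.2
   vertex 0.6 1.9 3.6
   vertex 0.4 0.2 3.3
  endloop
 endfacet
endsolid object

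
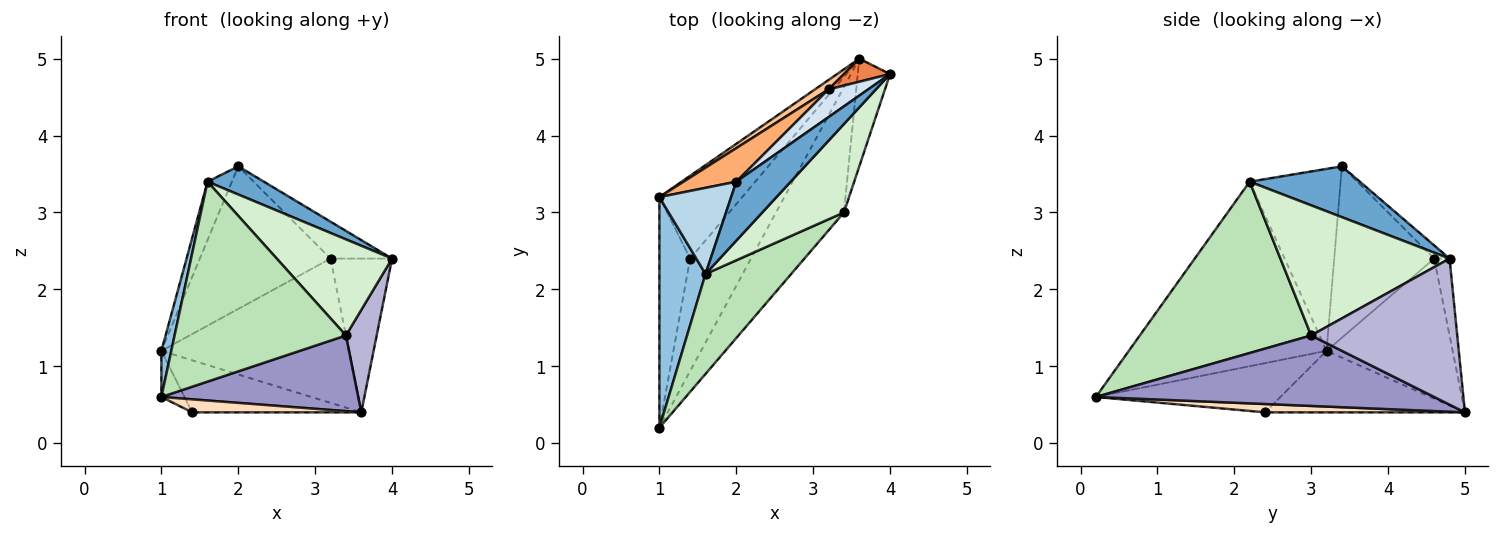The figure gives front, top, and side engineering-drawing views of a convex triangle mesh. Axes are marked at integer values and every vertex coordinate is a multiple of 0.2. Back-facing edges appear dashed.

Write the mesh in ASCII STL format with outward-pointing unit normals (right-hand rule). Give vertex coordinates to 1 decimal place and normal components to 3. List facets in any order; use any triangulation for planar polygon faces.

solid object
 facet normal 0.645 -0.330 0.690
  outer loop
   vertex 1.6 2.2 3.4
   vertex 4.0 4.8 2.4
   vertex 2.0 3.4 3.6
  endloop
 endfacet
 facet normal -0.969 -0.048 0.242
  outer loop
   vertex 1.6 2.2 3.4
   vertex 1.0 3.2 1.2
   vertex 1.0 0.2 0.6
  endloop
 endfacet
 facet normal -0.903 0.242 0.356
  outer loop
   vertex 1.6 2.2 3.4
   vertex 2.0 3.4 3.6
   vertex 1.0 3.2 1.2
  endloop
 endfacet
 facet normal -0.196 0.784 0.588
  outer loop
   vertex 3.2 4.6 2.4
   vertex 2.0 3.4 3.6
   vertex 4.0 4.8 2.4
  endloop
 endfacet
 facet normal -0.240 0.960 0.144
  outer loop
   vertex 3.2 4.6 2.4
   vertex 4.0 4.8 2.4
   vertex 3.6 5.0 0.4
  endloop
 endfacet
 facet normal -0.597 0.781 0.184
  outer loop
   vertex 3.2 4.6 2.4
   vertex 1.0 3.2 1.2
   vertex 2.0 3.4 3.6
  endloop
 endfacet
 facet normal -0.557 0.829 0.054
  outer loop
   vertex 3.2 4.6 2.4
   vertex 3.6 5.0 0.4
   vertex 1.0 3.2 1.2
  endloop
 endfacet
 facet normal 0.135 -0.114 -0.984
  outer loop
   vertex 1.4 2.4 0.4
   vertex 3.6 5.0 0.4
   vertex 1.0 0.2 0.6
  endloop
 endfacet
 facet normal -0.843 0.105 -0.527
  outer loop
   vertex 1.4 2.4 0.4
   vertex 1.0 0.2 0.6
   vertex 1.0 3.2 1.2
  endloop
 endfacet
 facet normal -0.532 0.450 -0.717
  outer loop
   vertex 1.4 2.4 0.4
   vertex 1.0 3.2 1.2
   vertex 3.6 5.0 0.4
  endloop
 endfacet
 facet normal 0.667 -0.667 0.333
  outer loop
   vertex 3.4 3.0 1.4
   vertex 1.6 2.2 3.4
   vertex 1.0 0.2 0.6
  endloop
 endfacet
 facet normal 0.734 -0.500 0.460
  outer loop
   vertex 3.4 3.0 1.4
   vertex 4.0 4.8 2.4
   vertex 1.6 2.2 3.4
  endloop
 endfacet
 facet normal 0.664 -0.386 -0.640
  outer loop
   vertex 3.4 3.0 1.4
   vertex 1.0 0.2 0.6
   vertex 3.6 5.0 0.4
  endloop
 endfacet
 facet normal 0.956 -0.201 -0.211
  outer loop
   vertex 3.4 3.0 1.4
   vertex 3.6 5.0 0.4
   vertex 4.0 4.8 2.4
  endloop
 endfacet
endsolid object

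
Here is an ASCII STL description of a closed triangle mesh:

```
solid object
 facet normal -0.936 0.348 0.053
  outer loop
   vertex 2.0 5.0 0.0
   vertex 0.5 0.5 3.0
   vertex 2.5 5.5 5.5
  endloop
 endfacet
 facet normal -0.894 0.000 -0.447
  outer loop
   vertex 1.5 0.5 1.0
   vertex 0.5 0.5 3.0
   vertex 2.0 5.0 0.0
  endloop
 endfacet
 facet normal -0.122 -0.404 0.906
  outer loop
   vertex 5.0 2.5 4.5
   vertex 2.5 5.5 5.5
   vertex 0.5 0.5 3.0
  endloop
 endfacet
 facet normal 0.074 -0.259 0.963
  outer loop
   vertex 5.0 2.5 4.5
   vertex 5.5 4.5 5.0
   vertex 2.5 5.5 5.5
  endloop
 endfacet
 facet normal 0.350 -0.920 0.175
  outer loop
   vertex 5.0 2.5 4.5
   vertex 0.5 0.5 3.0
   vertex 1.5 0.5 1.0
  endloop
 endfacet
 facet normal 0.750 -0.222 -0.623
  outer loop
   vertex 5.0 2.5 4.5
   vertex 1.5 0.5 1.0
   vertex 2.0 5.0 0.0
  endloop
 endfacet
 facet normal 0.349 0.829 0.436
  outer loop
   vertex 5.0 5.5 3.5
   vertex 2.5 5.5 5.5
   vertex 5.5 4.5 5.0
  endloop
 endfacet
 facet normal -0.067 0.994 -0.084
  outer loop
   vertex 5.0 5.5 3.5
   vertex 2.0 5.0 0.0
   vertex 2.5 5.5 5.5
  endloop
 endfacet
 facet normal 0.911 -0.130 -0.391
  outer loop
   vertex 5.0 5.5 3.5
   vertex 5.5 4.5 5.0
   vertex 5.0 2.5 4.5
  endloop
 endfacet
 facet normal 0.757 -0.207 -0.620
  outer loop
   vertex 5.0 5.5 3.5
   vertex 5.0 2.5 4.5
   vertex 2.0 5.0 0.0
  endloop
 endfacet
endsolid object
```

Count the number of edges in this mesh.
15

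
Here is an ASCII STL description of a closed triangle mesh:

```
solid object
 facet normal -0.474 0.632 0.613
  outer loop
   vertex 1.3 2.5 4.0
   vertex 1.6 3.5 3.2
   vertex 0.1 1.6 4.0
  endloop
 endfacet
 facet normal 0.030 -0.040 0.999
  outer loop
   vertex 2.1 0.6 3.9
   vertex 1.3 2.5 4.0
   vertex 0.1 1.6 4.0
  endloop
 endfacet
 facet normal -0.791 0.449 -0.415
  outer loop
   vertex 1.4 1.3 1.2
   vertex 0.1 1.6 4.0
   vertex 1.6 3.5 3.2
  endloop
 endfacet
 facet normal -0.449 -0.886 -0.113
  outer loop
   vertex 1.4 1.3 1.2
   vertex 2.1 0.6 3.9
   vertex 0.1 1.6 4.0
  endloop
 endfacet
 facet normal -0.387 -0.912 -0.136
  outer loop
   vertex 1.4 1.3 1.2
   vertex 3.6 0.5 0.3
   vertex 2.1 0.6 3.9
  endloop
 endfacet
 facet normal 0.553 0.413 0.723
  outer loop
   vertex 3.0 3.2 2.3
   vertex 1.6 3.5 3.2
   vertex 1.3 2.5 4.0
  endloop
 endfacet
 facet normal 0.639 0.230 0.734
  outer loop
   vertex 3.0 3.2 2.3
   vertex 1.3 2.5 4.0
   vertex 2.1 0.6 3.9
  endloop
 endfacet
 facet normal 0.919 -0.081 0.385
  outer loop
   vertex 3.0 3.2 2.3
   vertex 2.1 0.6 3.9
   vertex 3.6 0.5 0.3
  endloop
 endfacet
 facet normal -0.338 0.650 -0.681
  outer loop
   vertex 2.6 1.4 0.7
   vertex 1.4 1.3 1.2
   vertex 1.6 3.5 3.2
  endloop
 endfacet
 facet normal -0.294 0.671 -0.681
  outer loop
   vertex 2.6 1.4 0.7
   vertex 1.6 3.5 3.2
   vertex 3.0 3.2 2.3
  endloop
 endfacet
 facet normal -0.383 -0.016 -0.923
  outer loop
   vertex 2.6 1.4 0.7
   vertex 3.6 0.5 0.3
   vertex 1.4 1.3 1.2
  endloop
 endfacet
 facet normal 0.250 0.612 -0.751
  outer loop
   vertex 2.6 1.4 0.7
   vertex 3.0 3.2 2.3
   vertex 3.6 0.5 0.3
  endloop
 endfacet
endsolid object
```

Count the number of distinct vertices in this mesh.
8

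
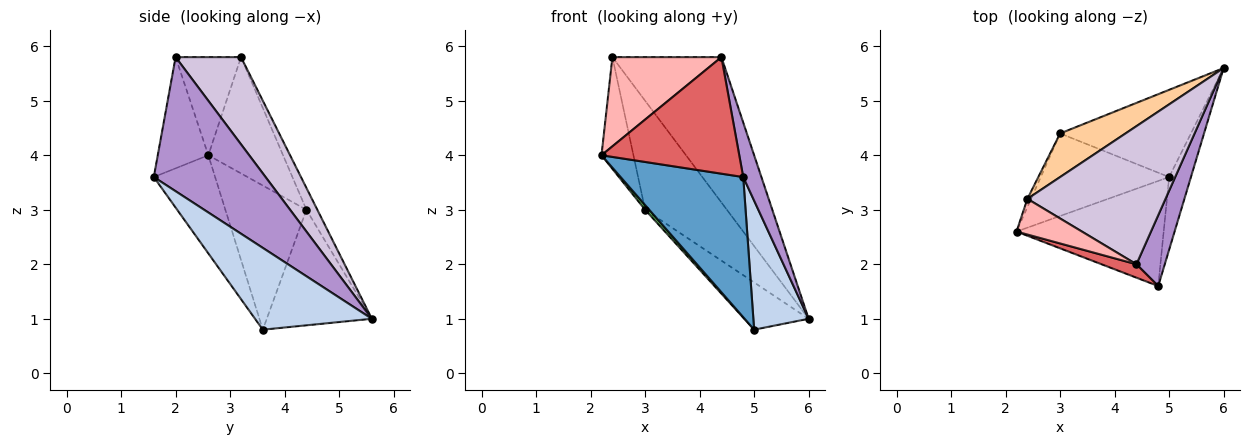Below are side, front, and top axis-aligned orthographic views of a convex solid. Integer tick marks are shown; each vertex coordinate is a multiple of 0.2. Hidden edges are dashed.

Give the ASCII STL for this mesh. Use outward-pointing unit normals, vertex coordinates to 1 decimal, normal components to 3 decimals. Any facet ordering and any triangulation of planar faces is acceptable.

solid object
 facet normal -0.371 -0.743 -0.557
  outer loop
   vertex 5.0 3.6 0.8
   vertex 4.8 1.6 3.6
   vertex 2.2 2.6 4.0
  endloop
 endfacet
 facet normal 0.879 -0.416 -0.234
  outer loop
   vertex 5.0 3.6 0.8
   vertex 6.0 5.6 1.0
   vertex 4.8 1.6 3.6
  endloop
 endfacet
 facet normal -0.919 0.393 -0.029
  outer loop
   vertex 3.0 4.4 3.0
   vertex 2.2 2.6 4.0
   vertex 2.4 3.2 5.8
  endloop
 endfacet
 facet normal -0.123 0.921 0.369
  outer loop
   vertex 3.0 4.4 3.0
   vertex 2.4 3.2 5.8
   vertex 6.0 5.6 1.0
  endloop
 endfacet
 facet normal -0.746 -0.038 -0.665
  outer loop
   vertex 3.0 4.4 3.0
   vertex 5.0 3.6 0.8
   vertex 2.2 2.6 4.0
  endloop
 endfacet
 facet normal -0.613 0.376 -0.694
  outer loop
   vertex 3.0 4.4 3.0
   vertex 6.0 5.6 1.0
   vertex 5.0 3.6 0.8
  endloop
 endfacet
 facet normal -0.342 -0.933 0.107
  outer loop
   vertex 4.4 2.0 5.8
   vertex 2.2 2.6 4.0
   vertex 4.8 1.6 3.6
  endloop
 endfacet
 facet normal -0.487 -0.811 0.324
  outer loop
   vertex 4.4 2.0 5.8
   vertex 2.4 3.2 5.8
   vertex 2.2 2.6 4.0
  endloop
 endfacet
 facet normal 0.966 -0.157 0.204
  outer loop
   vertex 4.4 2.0 5.8
   vertex 4.8 1.6 3.6
   vertex 6.0 5.6 1.0
  endloop
 endfacet
 facet normal 0.399 0.665 0.632
  outer loop
   vertex 4.4 2.0 5.8
   vertex 6.0 5.6 1.0
   vertex 2.4 3.2 5.8
  endloop
 endfacet
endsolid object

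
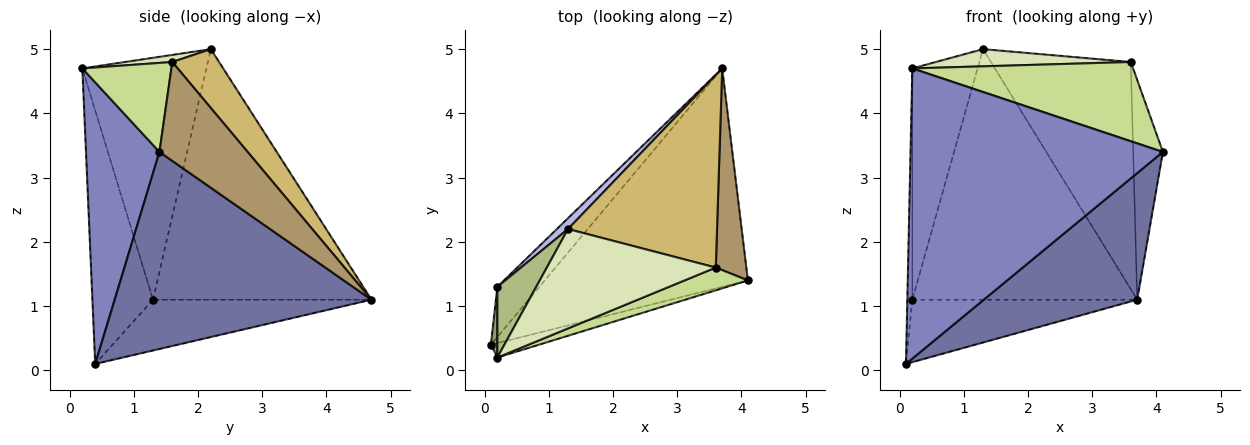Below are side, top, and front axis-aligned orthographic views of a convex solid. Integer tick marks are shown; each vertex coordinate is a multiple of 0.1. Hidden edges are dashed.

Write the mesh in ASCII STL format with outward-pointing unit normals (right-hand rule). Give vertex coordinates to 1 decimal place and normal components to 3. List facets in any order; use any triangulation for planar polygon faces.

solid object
 facet normal 0.643 -0.384 -0.663
  outer loop
   vertex 3.7 4.7 1.1
   vertex 4.1 1.4 3.4
   vertex 0.1 0.4 0.1
  endloop
 endfacet
 facet normal 0.279 -0.959 -0.048
  outer loop
   vertex 0.2 0.2 4.7
   vertex 0.1 0.4 0.1
   vertex 4.1 1.4 3.4
  endloop
 endfacet
 facet normal -0.604 0.622 -0.499
  outer loop
   vertex 0.2 1.3 1.1
   vertex 3.7 4.7 1.1
   vertex 0.1 0.4 0.1
  endloop
 endfacet
 facet normal -0.696 0.717 0.031
  outer loop
   vertex 0.2 1.3 1.1
   vertex 1.3 2.2 5.0
   vertex 3.7 4.7 1.1
  endloop
 endfacet
 facet normal -0.996 0.083 0.025
  outer loop
   vertex 0.2 1.3 1.1
   vertex 0.1 0.4 0.1
   vertex 0.2 0.2 4.7
  endloop
 endfacet
 facet normal -0.876 0.461 0.141
  outer loop
   vertex 0.2 1.3 1.1
   vertex 0.2 0.2 4.7
   vertex 1.3 2.2 5.0
  endloop
 endfacet
 facet normal 0.361 -0.896 0.257
  outer loop
   vertex 3.6 1.6 4.8
   vertex 0.2 0.2 4.7
   vertex 4.1 1.4 3.4
  endloop
 endfacet
 facet normal 0.041 -0.170 0.985
  outer loop
   vertex 3.6 1.6 4.8
   vertex 1.3 2.2 5.0
   vertex 0.2 0.2 4.7
  endloop
 endfacet
 facet normal 0.910 0.306 0.281
  outer loop
   vertex 3.6 1.6 4.8
   vertex 4.1 1.4 3.4
   vertex 3.7 4.7 1.1
  endloop
 endfacet
 facet normal 0.247 0.739 0.626
  outer loop
   vertex 3.6 1.6 4.8
   vertex 3.7 4.7 1.1
   vertex 1.3 2.2 5.0
  endloop
 endfacet
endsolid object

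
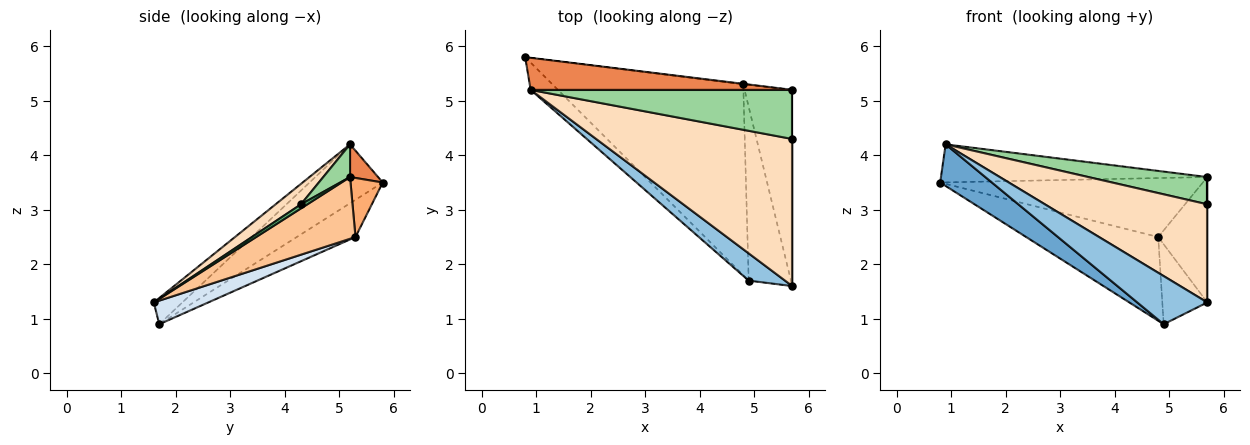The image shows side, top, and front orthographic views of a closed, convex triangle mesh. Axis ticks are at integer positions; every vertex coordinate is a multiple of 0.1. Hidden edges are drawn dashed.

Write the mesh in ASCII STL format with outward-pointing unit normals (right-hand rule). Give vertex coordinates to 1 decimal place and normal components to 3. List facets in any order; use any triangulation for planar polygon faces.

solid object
 facet normal -0.764 -0.540 -0.354
  outer loop
   vertex 0.9 5.2 4.2
   vertex 0.8 5.8 3.5
   vertex 4.9 1.7 0.9
  endloop
 endfacet
 facet normal -0.335 -0.820 0.464
  outer loop
   vertex 0.9 5.2 4.2
   vertex 4.9 1.7 0.9
   vertex 5.7 1.6 1.3
  endloop
 endfacet
 facet normal -0.176 0.396 -0.901
  outer loop
   vertex 4.8 5.3 2.5
   vertex 4.9 1.7 0.9
   vertex 0.8 5.8 3.5
  endloop
 endfacet
 facet normal 0.452 0.373 -0.810
  outer loop
   vertex 4.8 5.3 2.5
   vertex 5.7 1.6 1.3
   vertex 4.9 1.7 0.9
  endloop
 endfacet
 facet normal 0.080 0.762 0.642
  outer loop
   vertex 5.7 5.2 3.6
   vertex 0.8 5.8 3.5
   vertex 0.9 5.2 4.2
  endloop
 endfacet
 facet normal 0.122 0.993 -0.009
  outer loop
   vertex 5.7 5.2 3.6
   vertex 4.8 5.3 2.5
   vertex 0.8 5.8 3.5
  endloop
 endfacet
 facet normal 0.737 0.364 -0.570
  outer loop
   vertex 5.7 5.2 3.6
   vertex 5.7 1.6 1.3
   vertex 4.8 5.3 2.5
  endloop
 endfacet
 facet normal 0.086 -0.553 0.829
  outer loop
   vertex 5.7 4.3 3.1
   vertex 0.9 5.2 4.2
   vertex 5.7 1.6 1.3
  endloop
 endfacet
 facet normal 1.000 0.000 0.000
  outer loop
   vertex 5.7 4.3 3.1
   vertex 5.7 1.6 1.3
   vertex 5.7 5.2 3.6
  endloop
 endfacet
 facet normal 0.109 -0.483 0.869
  outer loop
   vertex 5.7 4.3 3.1
   vertex 5.7 5.2 3.6
   vertex 0.9 5.2 4.2
  endloop
 endfacet
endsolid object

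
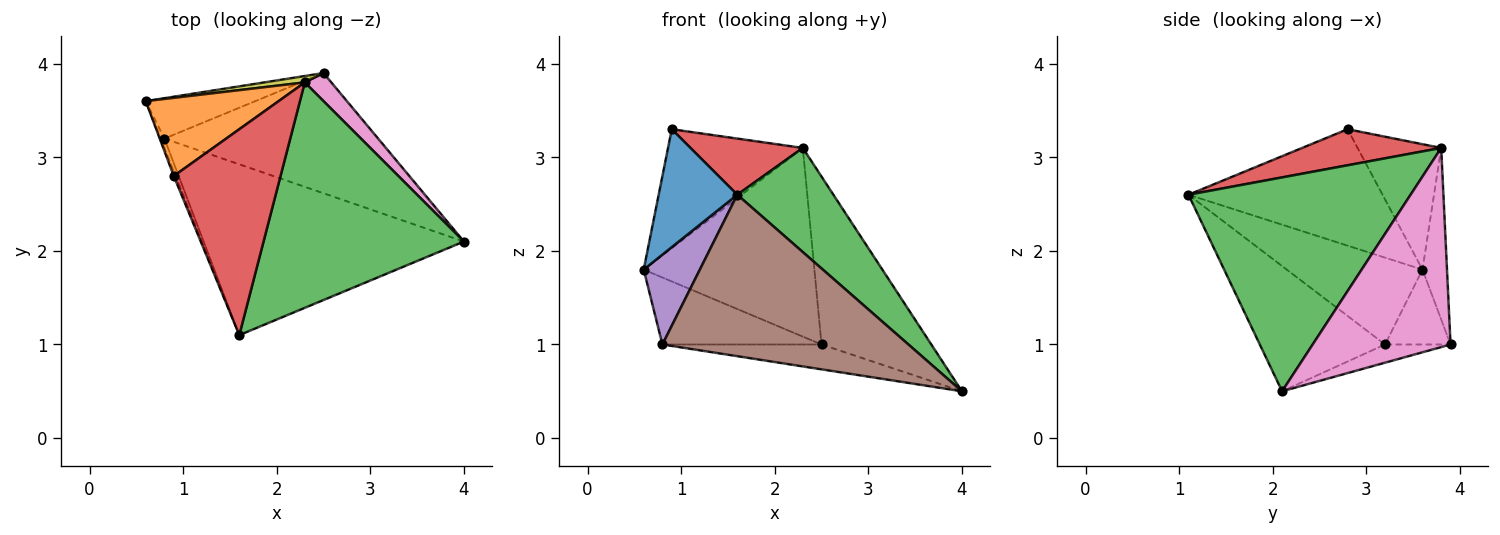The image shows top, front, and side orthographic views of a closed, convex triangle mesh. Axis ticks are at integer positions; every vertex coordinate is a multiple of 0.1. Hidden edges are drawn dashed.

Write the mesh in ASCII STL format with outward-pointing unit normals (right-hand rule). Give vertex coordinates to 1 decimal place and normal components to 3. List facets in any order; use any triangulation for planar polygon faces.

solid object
 facet normal -0.927 -0.375 -0.015
  outer loop
   vertex 0.9 2.8 3.3
   vertex 0.6 3.6 1.8
   vertex 1.6 1.1 2.6
  endloop
 endfacet
 facet normal -0.460 0.742 0.488
  outer loop
   vertex 2.3 3.8 3.1
   vertex 0.6 3.6 1.8
   vertex 0.9 2.8 3.3
  endloop
 endfacet
 facet normal 0.696 -0.301 0.652
  outer loop
   vertex 2.3 3.8 3.1
   vertex 1.6 1.1 2.6
   vertex 4.0 2.1 0.5
  endloop
 endfacet
 facet normal 0.310 -0.250 0.917
  outer loop
   vertex 2.3 3.8 3.1
   vertex 0.9 2.8 3.3
   vertex 1.6 1.1 2.6
  endloop
 endfacet
 facet normal -0.923 -0.382 -0.040
  outer loop
   vertex 0.8 3.2 1.0
   vertex 1.6 1.1 2.6
   vertex 0.6 3.6 1.8
  endloop
 endfacet
 facet normal -0.330 -0.648 -0.686
  outer loop
   vertex 0.8 3.2 1.0
   vertex 4.0 2.1 0.5
   vertex 1.6 1.1 2.6
  endloop
 endfacet
 facet normal 0.778 0.620 0.104
  outer loop
   vertex 2.5 3.9 1.0
   vertex 2.3 3.8 3.1
   vertex 4.0 2.1 0.5
  endloop
 endfacet
 facet normal -0.083 0.202 -0.976
  outer loop
   vertex 2.5 3.9 1.0
   vertex 4.0 2.1 0.5
   vertex 0.8 3.2 1.0
  endloop
 endfacet
 facet normal -0.142 0.989 0.034
  outer loop
   vertex 2.5 3.9 1.0
   vertex 0.6 3.6 1.8
   vertex 2.3 3.8 3.1
  endloop
 endfacet
 facet normal -0.333 0.808 -0.487
  outer loop
   vertex 2.5 3.9 1.0
   vertex 0.8 3.2 1.0
   vertex 0.6 3.6 1.8
  endloop
 endfacet
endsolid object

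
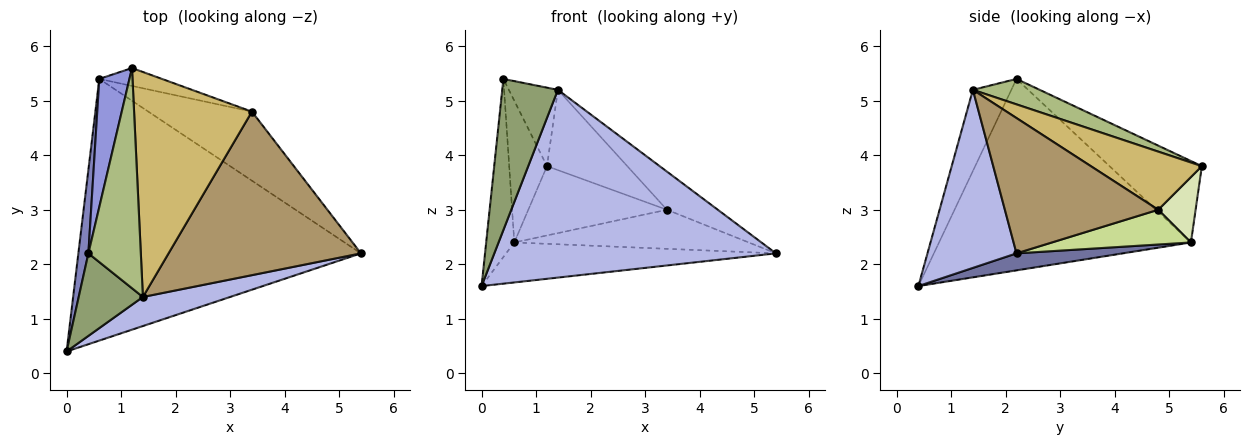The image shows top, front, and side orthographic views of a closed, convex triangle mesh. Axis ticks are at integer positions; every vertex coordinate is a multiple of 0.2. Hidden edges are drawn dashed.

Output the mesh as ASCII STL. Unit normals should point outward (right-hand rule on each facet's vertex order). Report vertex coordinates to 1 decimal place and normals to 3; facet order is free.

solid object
 facet normal 0.059 0.151 -0.987
  outer loop
   vertex 0.6 5.4 2.4
   vertex 5.4 2.2 2.2
   vertex 0.0 0.4 1.6
  endloop
 endfacet
 facet normal -0.992 0.111 0.052
  outer loop
   vertex 0.6 5.4 2.4
   vertex 0.0 0.4 1.6
   vertex 0.4 2.2 5.4
  endloop
 endfacet
 facet normal -0.876 0.358 0.324
  outer loop
   vertex 0.6 5.4 2.4
   vertex 0.4 2.2 5.4
   vertex 1.2 5.6 3.8
  endloop
 endfacet
 facet normal 0.298 -0.943 0.146
  outer loop
   vertex 1.4 1.4 5.2
   vertex 0.0 0.4 1.6
   vertex 5.4 2.2 2.2
  endloop
 endfacet
 facet normal -0.518 -0.750 0.410
  outer loop
   vertex 1.4 1.4 5.2
   vertex 0.4 2.2 5.4
   vertex 0.0 0.4 1.6
  endloop
 endfacet
 facet normal 0.416 0.305 0.857
  outer loop
   vertex 1.4 1.4 5.2
   vertex 1.2 5.6 3.8
   vertex 0.4 2.2 5.4
  endloop
 endfacet
 facet normal 0.280 0.473 -0.835
  outer loop
   vertex 3.4 4.8 3.0
   vertex 5.4 2.2 2.2
   vertex 0.6 5.4 2.4
  endloop
 endfacet
 facet normal 0.253 0.937 -0.242
  outer loop
   vertex 3.4 4.8 3.0
   vertex 0.6 5.4 2.4
   vertex 1.2 5.6 3.8
  endloop
 endfacet
 facet normal 0.565 0.187 0.803
  outer loop
   vertex 3.4 4.8 3.0
   vertex 1.4 1.4 5.2
   vertex 5.4 2.2 2.2
  endloop
 endfacet
 facet normal 0.421 0.305 0.854
  outer loop
   vertex 3.4 4.8 3.0
   vertex 1.2 5.6 3.8
   vertex 1.4 1.4 5.2
  endloop
 endfacet
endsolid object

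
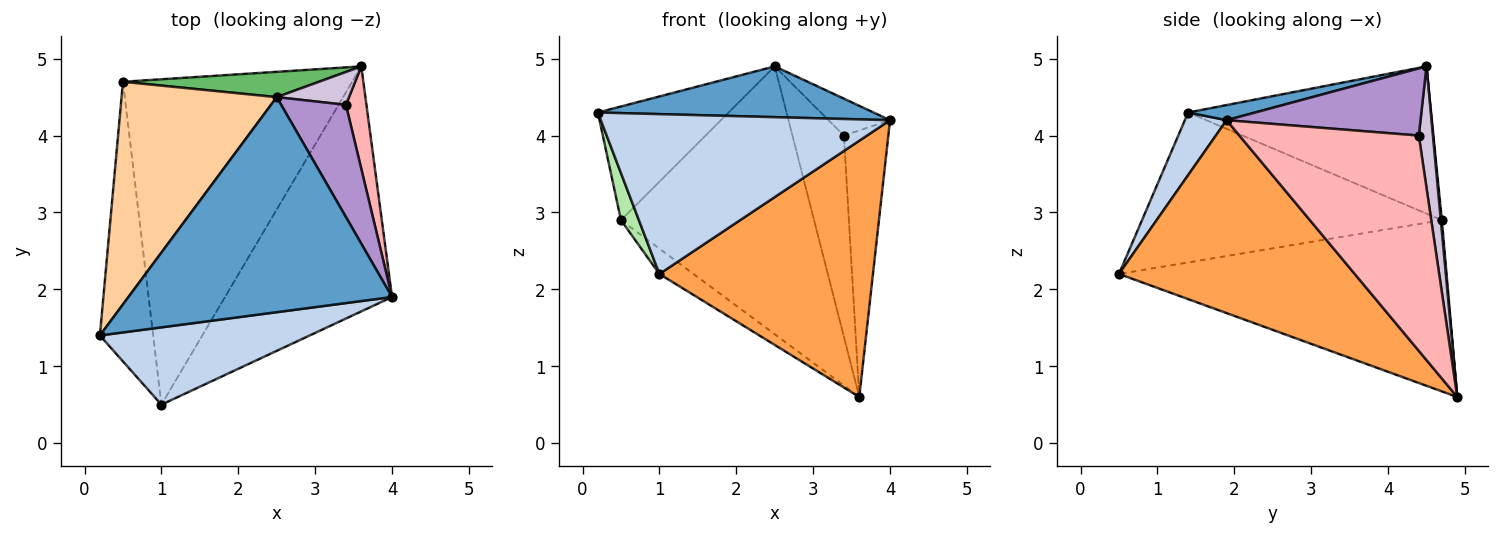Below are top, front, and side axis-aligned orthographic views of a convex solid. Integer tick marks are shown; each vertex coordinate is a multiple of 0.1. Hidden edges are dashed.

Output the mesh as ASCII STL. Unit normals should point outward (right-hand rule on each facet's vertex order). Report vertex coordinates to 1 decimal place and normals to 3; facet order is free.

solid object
 facet normal 0.056 -0.229 0.972
  outer loop
   vertex 2.5 4.5 4.9
   vertex 0.2 1.4 4.3
   vertex 4.0 1.9 4.2
  endloop
 endfacet
 facet normal 0.129 -0.893 0.432
  outer loop
   vertex 1.0 0.5 2.2
   vertex 4.0 1.9 4.2
   vertex 0.2 1.4 4.3
  endloop
 endfacet
 facet normal 0.624 -0.565 -0.540
  outer loop
   vertex 1.0 0.5 2.2
   vertex 3.6 4.9 0.6
   vertex 4.0 1.9 4.2
  endloop
 endfacet
 facet normal -0.646 0.347 0.680
  outer loop
   vertex 0.5 4.7 2.9
   vertex 0.2 1.4 4.3
   vertex 2.5 4.5 4.9
  endloop
 endfacet
 facet normal 0.006 0.996 0.094
  outer loop
   vertex 0.5 4.7 2.9
   vertex 2.5 4.5 4.9
   vertex 3.6 4.9 0.6
  endloop
 endfacet
 facet normal -0.941 -0.056 -0.334
  outer loop
   vertex 0.5 4.7 2.9
   vertex 1.0 0.5 2.2
   vertex 0.2 1.4 4.3
  endloop
 endfacet
 facet normal -0.597 0.062 -0.800
  outer loop
   vertex 0.5 4.7 2.9
   vertex 3.6 4.9 0.6
   vertex 1.0 0.5 2.2
  endloop
 endfacet
 facet normal 0.967 0.239 0.092
  outer loop
   vertex 3.4 4.4 4.0
   vertex 4.0 1.9 4.2
   vertex 3.6 4.9 0.6
  endloop
 endfacet
 facet normal 0.702 0.223 0.677
  outer loop
   vertex 3.4 4.4 4.0
   vertex 2.5 4.5 4.9
   vertex 4.0 1.9 4.2
  endloop
 endfacet
 facet normal 0.261 0.953 0.155
  outer loop
   vertex 3.4 4.4 4.0
   vertex 3.6 4.9 0.6
   vertex 2.5 4.5 4.9
  endloop
 endfacet
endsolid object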